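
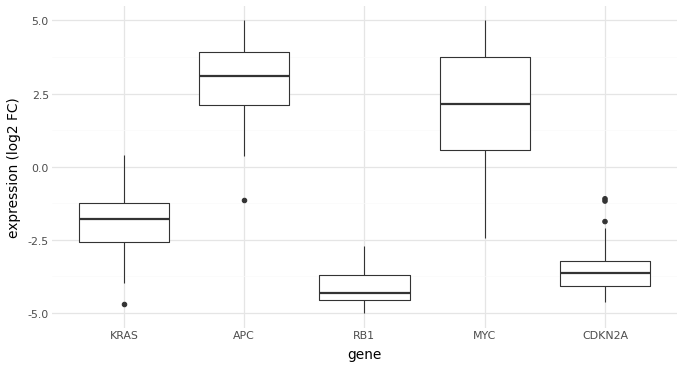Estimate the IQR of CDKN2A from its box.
Q3 ≈ -3, Q1 ≈ -4; IQR ≈ 1.

≈ 1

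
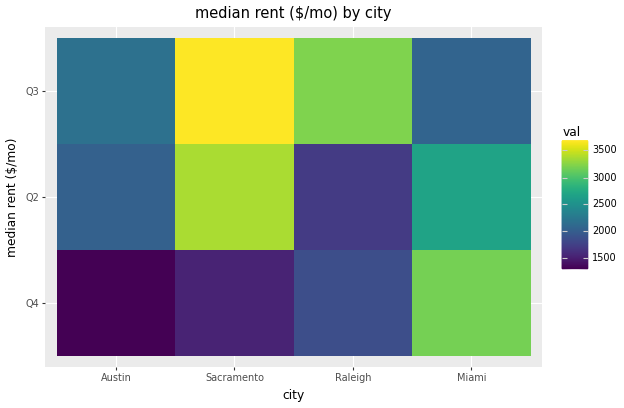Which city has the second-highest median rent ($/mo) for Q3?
Raleigh

Top 3 for Q3: Sacramento ≈ 3600, Raleigh ≈ 3200, Austin ≈ 2200.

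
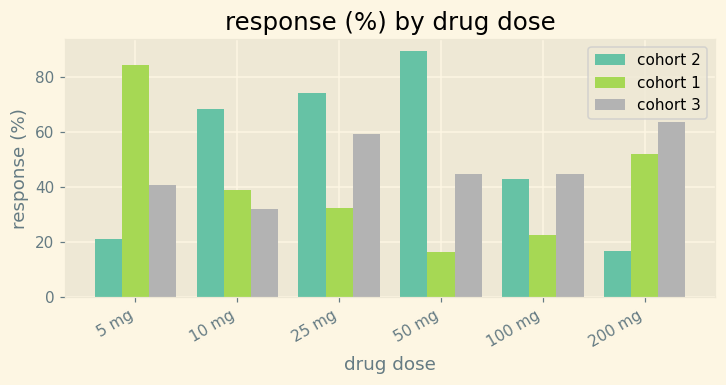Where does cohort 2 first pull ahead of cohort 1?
10 mg

5 mg: cohort 2 ≈ 20 vs cohort 1 ≈ 80 (not yet); 10 mg: cohort 2 ≈ 70 vs cohort 1 ≈ 40 (first crossover).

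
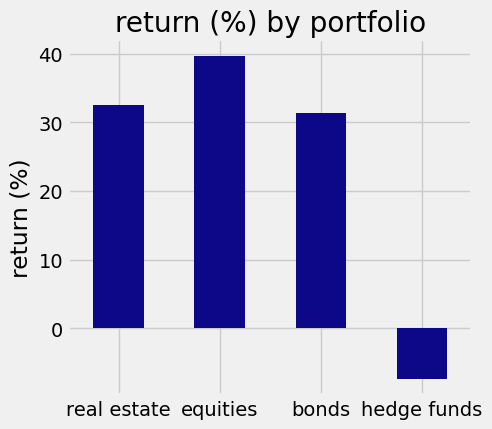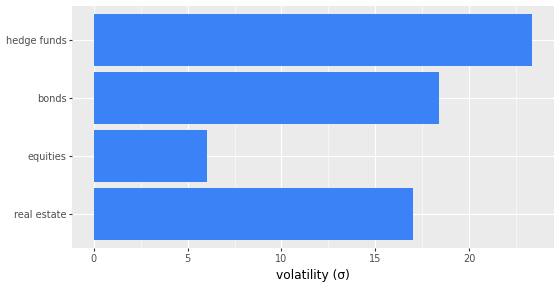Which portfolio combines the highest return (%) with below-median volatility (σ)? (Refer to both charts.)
Chart 2 median volatility (σ) ≈ 20; below-median portfolios: real estate, equities. Among those, equities has the highest return (%) (≈ 40).

equities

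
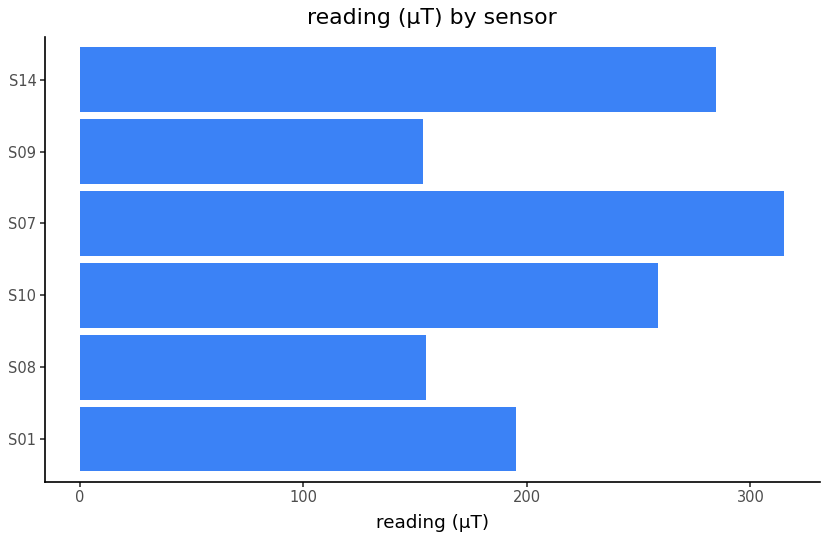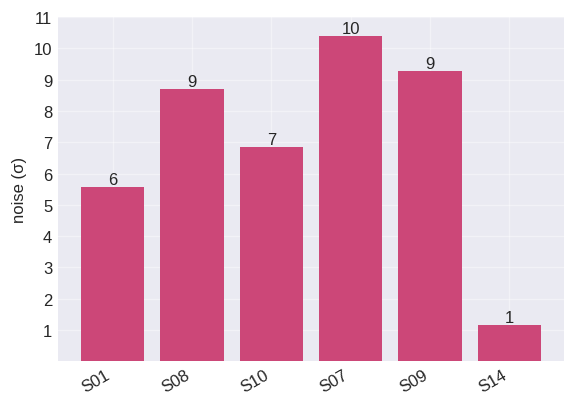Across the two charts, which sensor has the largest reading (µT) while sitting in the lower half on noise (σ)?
S14

Chart 2 median noise (σ) ≈ 8; below-median sensors: S01, S10, S14. Among those, S14 has the highest reading (µT) (≈ 300).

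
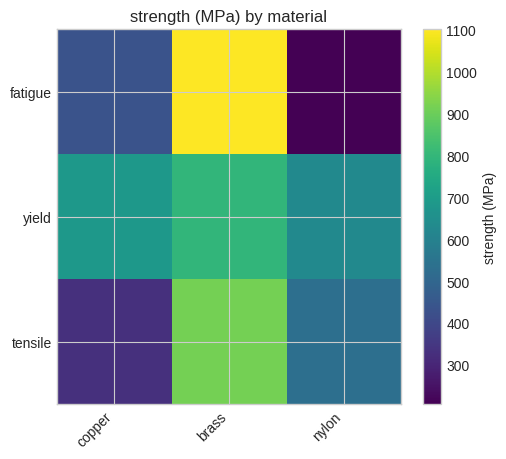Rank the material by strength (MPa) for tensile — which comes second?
Top 3 for tensile: brass ≈ 900, nylon ≈ 500, copper ≈ 300.

nylon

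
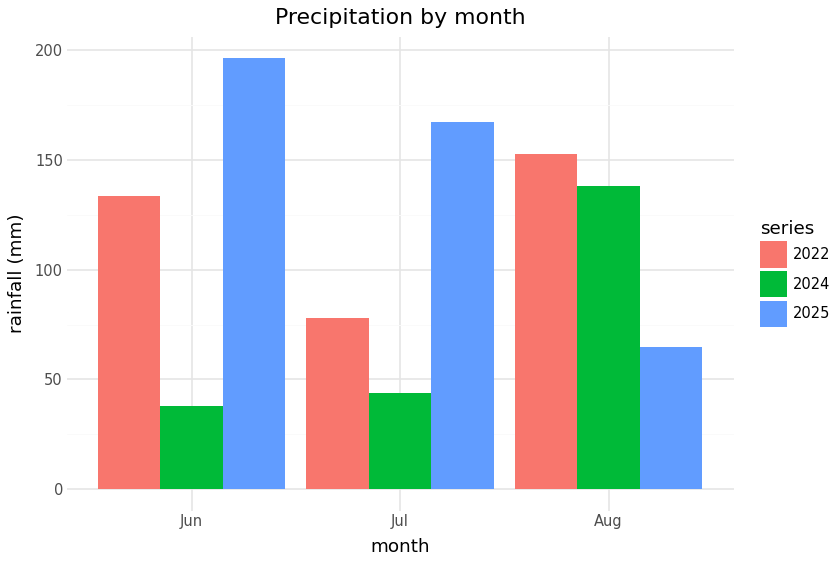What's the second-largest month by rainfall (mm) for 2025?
Top 3 for 2025: Jun ≈ 200, Jul ≈ 160, Aug ≈ 60.

Jul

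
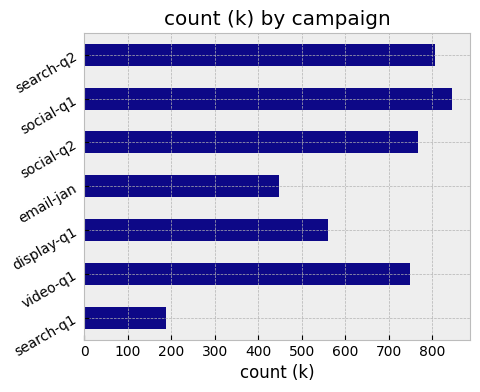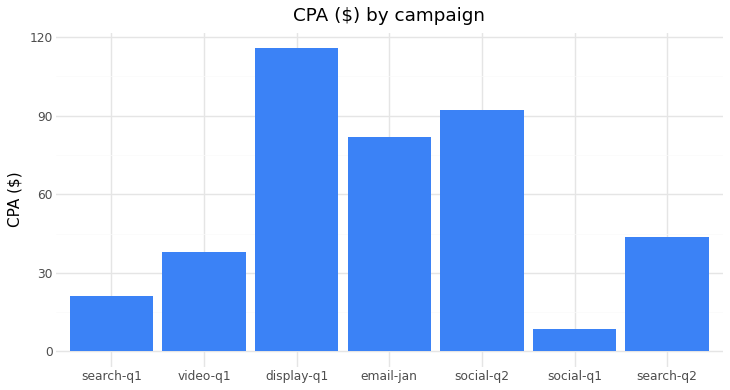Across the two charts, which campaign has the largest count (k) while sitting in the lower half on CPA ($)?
social-q1

Chart 2 median CPA ($) ≈ 40; below-median campaigns: search-q1, video-q1, social-q1. Among those, social-q1 has the highest count (k) (≈ 800).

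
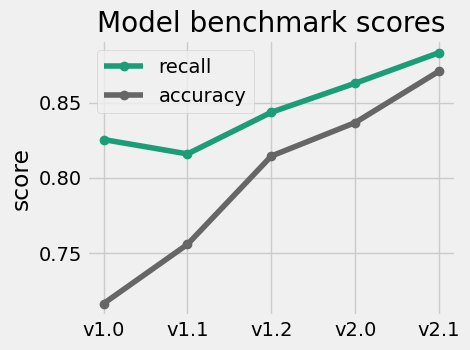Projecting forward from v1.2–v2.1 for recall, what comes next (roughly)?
≈ 0.9

Last three: 0.84, 0.86, 0.88 → slope ≈ 0.02/step → next ≈ 0.9.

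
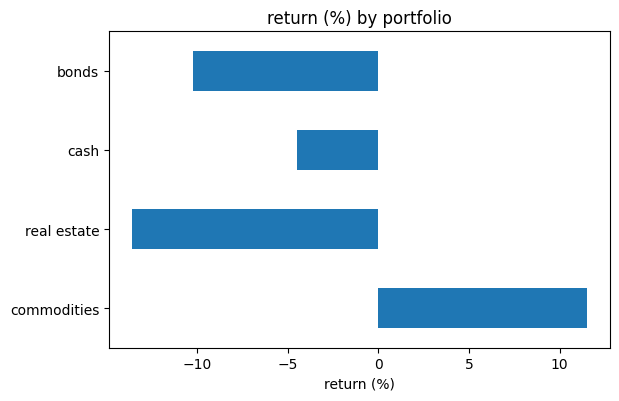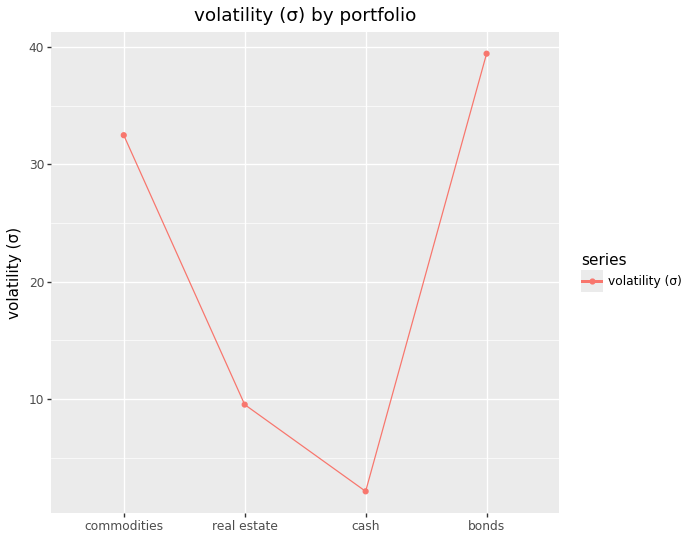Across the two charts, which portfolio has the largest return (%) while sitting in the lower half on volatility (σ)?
cash

Chart 2 median volatility (σ) ≈ 20; below-median portfolios: real estate, cash. Among those, cash has the highest return (%) (≈ -4).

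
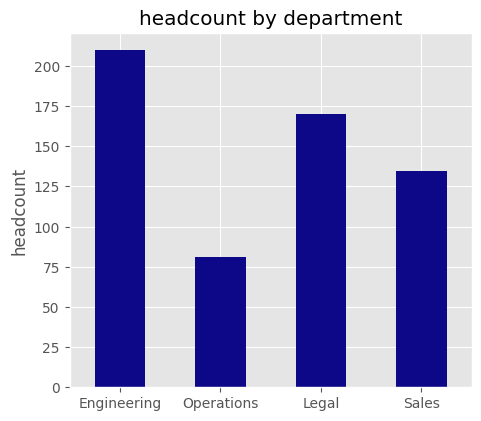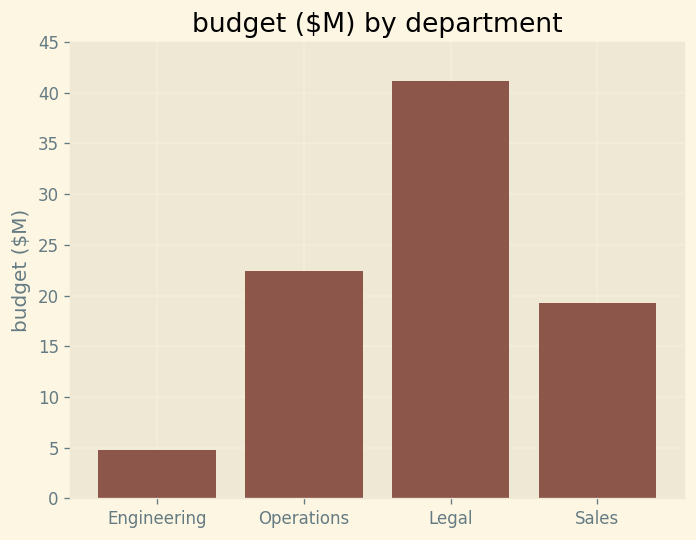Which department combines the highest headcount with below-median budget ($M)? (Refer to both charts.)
Engineering

Chart 2 median budget ($M) ≈ 20; below-median departments: Engineering, Sales. Among those, Engineering has the highest headcount (≈ 200).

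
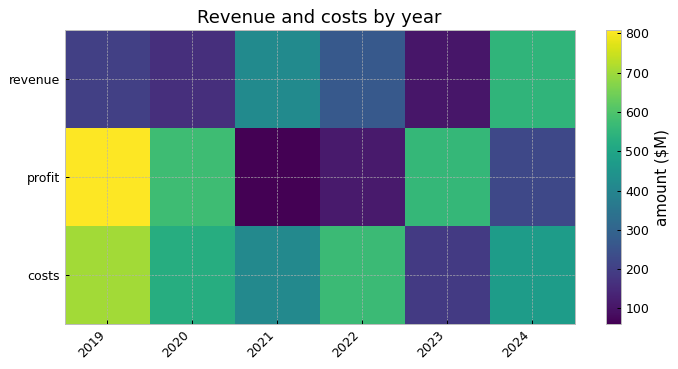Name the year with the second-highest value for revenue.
Top 3 for revenue: 2024 ≈ 600, 2021 ≈ 400, 2022 ≈ 300.

2021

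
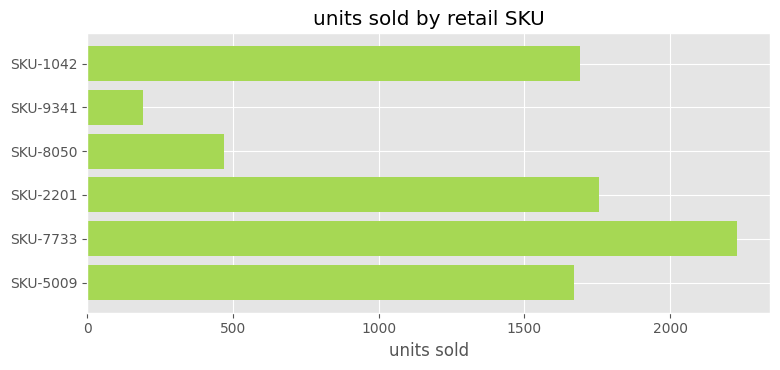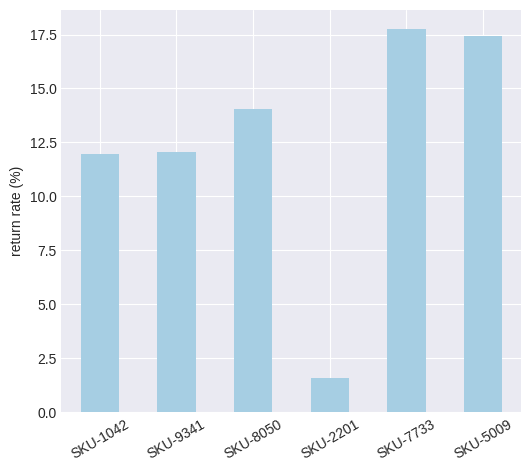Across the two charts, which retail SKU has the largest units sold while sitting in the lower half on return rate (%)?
Chart 2 median return rate (%) ≈ 14; below-median retail SKUs: SKU-1042, SKU-9341, SKU-2201. Among those, SKU-2201 has the highest units sold (≈ 2000).

SKU-2201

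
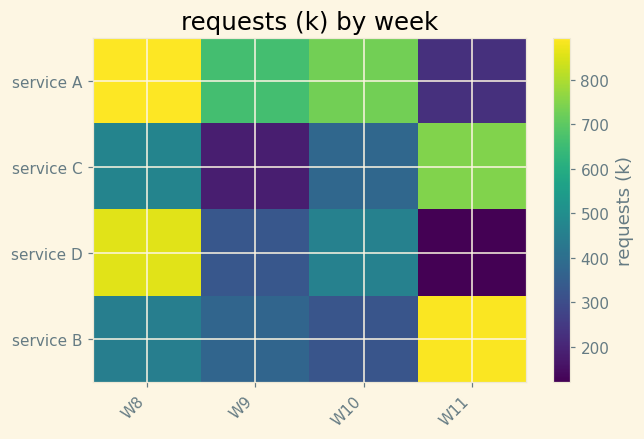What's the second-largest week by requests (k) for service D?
W10

Top 3 for service D: W8 ≈ 900, W10 ≈ 500, W9 ≈ 300.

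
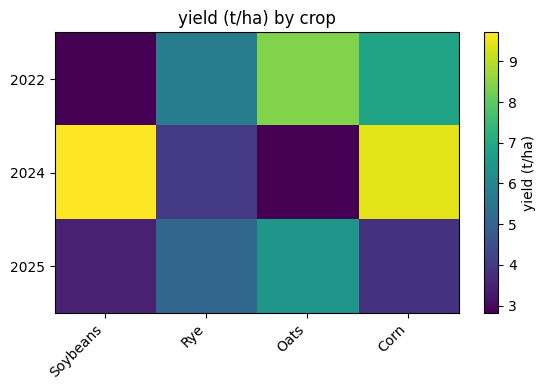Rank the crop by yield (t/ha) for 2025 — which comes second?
Top 3 for 2025: Oats ≈ 6, Rye ≈ 5, Corn ≈ 4.

Rye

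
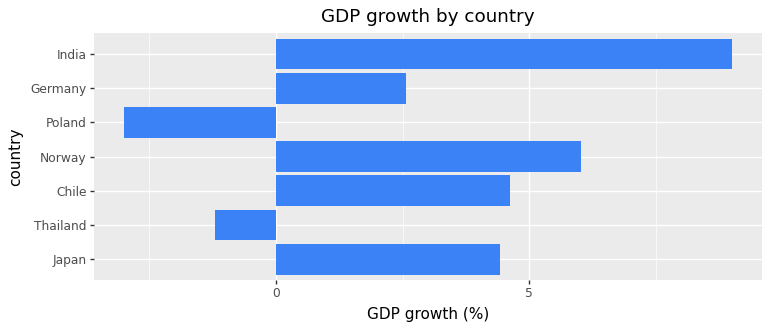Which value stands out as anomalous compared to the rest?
Poland

Poland ≈ -4; the rest sit between ≈ -2 and ≈ 8.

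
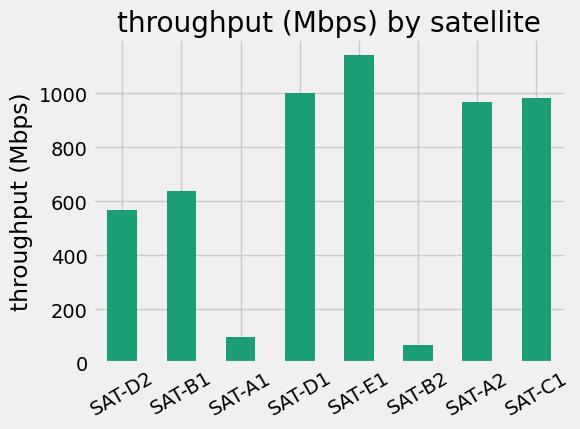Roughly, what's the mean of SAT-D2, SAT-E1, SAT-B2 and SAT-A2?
(600 + 1100 + 100 + 1000) / 4 ≈ 700.

≈ 700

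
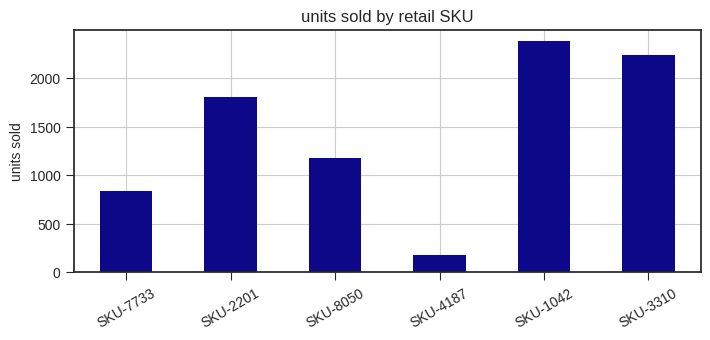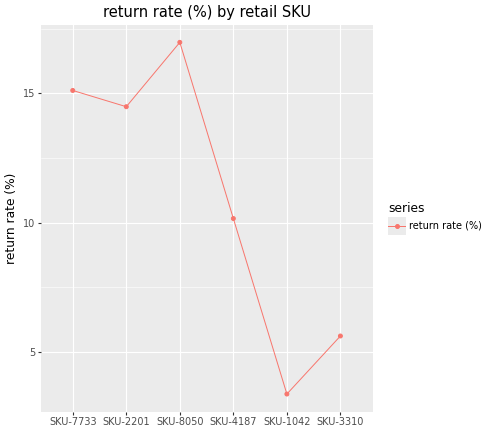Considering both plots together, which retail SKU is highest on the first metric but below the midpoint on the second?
Chart 2 median return rate (%) ≈ 12; below-median retail SKUs: SKU-4187, SKU-1042, SKU-3310. Among those, SKU-1042 has the highest units sold (≈ 2500).

SKU-1042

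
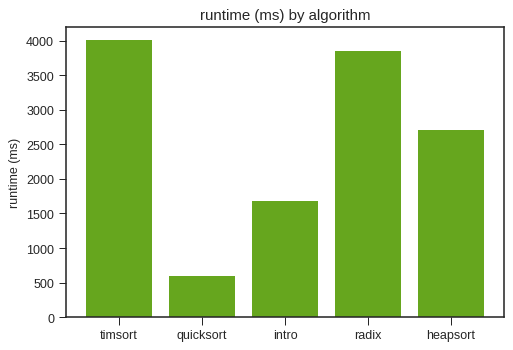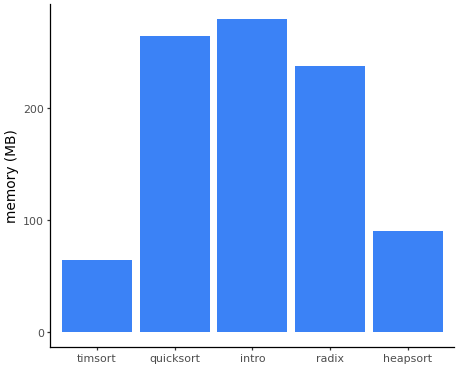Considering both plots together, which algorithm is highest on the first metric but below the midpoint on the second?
timsort

Chart 2 median memory (MB) ≈ 250; below-median algorithms: timsort, heapsort. Among those, timsort has the highest runtime (ms) (≈ 4000).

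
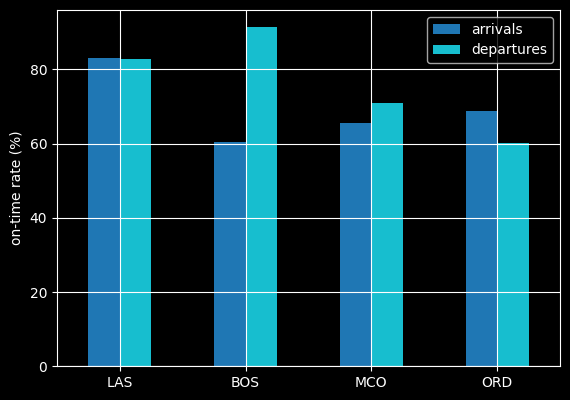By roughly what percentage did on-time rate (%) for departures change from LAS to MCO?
LAS ≈ 80, MCO ≈ 70; (70 − 80) / 80 ≈ -12.5%.

≈ -12.5%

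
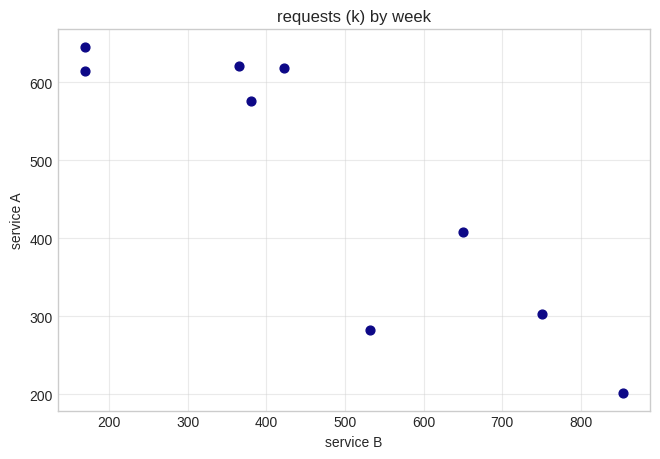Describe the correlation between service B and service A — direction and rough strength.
Points are negatively correlated; strong (|r| ≈ 0.9).

negative, strong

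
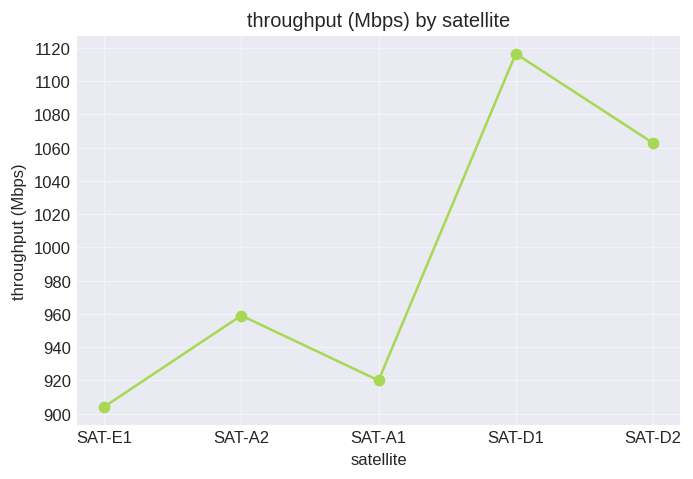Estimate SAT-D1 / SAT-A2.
SAT-D1 ≈ 1120, SAT-A2 ≈ 960; 1120/960 ≈ 1.17.

≈ 1.17×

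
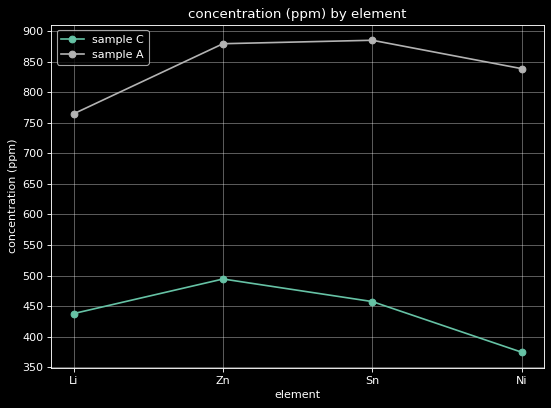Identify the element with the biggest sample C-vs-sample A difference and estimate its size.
Ni: sample C ≈ 350, sample A ≈ 850 → gap ≈ 500. Next-largest (Sn) is only ≈ 450.

Ni, ≈ 500 ppm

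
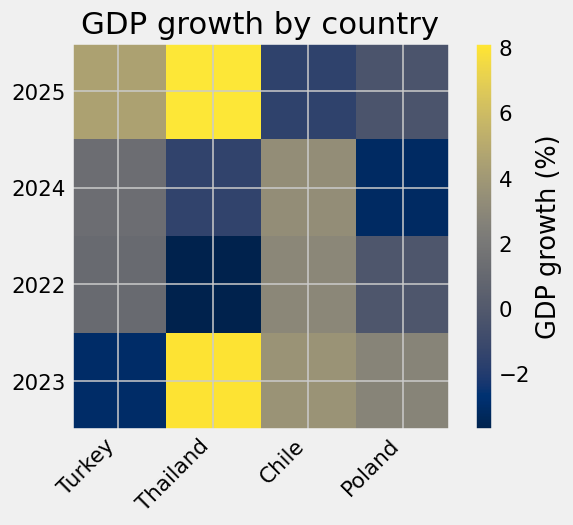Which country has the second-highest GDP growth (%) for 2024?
Turkey

Top 3 for 2024: Chile ≈ 3, Turkey ≈ 1, Thailand ≈ -1.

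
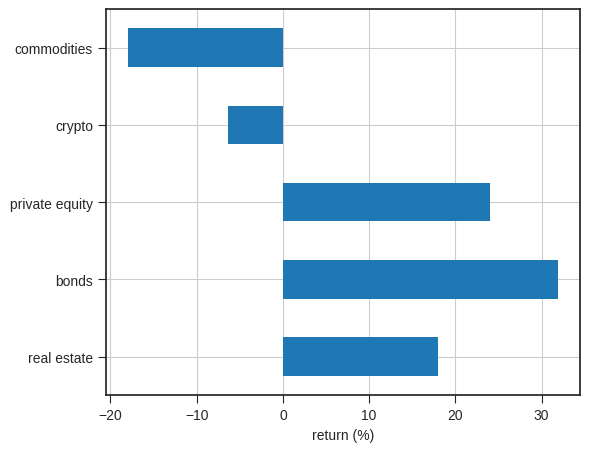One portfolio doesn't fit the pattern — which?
commodities ≈ -20; the rest sit between ≈ -5 and ≈ 30.

commodities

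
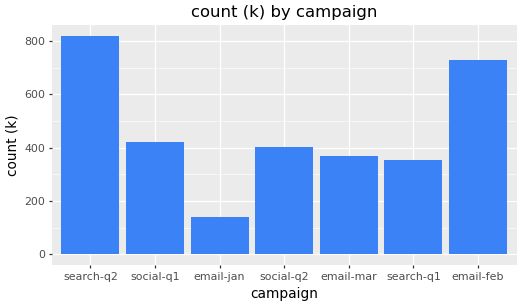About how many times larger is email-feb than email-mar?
≈ 1.75×

email-feb ≈ 700, email-mar ≈ 400; 700/400 ≈ 1.75.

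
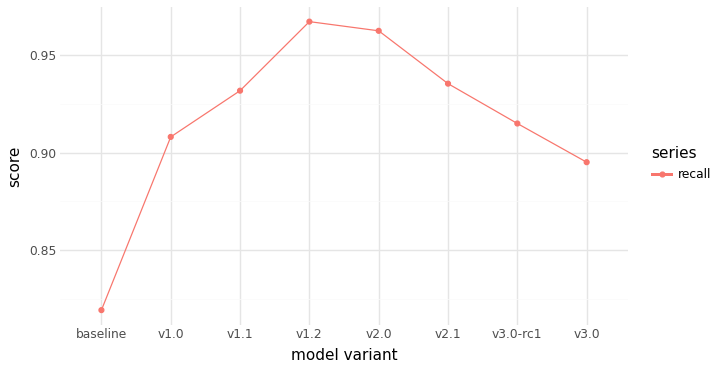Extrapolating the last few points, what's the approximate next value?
Last three: 0.94, 0.92, 0.90 → slope ≈ -0.02/step → next ≈ 0.88.

≈ 0.88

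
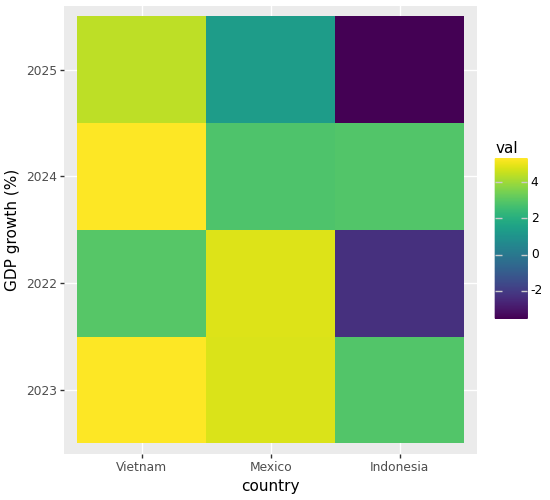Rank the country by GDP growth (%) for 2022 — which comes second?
Top 3 for 2022: Mexico ≈ 5, Vietnam ≈ 3, Indonesia ≈ -2.

Vietnam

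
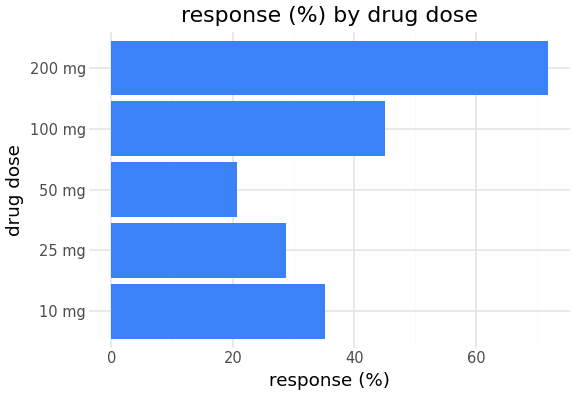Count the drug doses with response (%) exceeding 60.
1

Above 60: 200 mg.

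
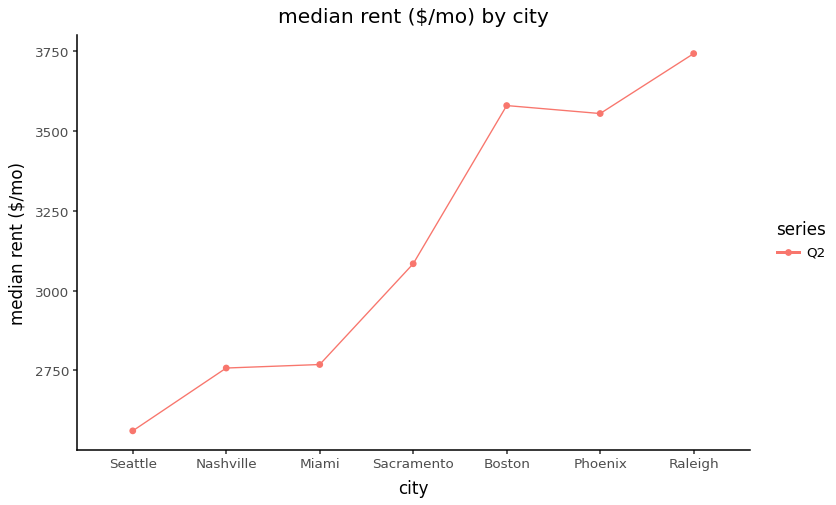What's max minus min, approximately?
≈ 1100

Max Raleigh ≈ 3700, min Seattle ≈ 2600; range ≈ 1100.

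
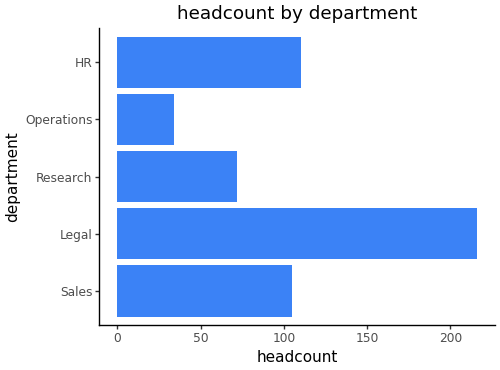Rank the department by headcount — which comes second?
HR

Top 3: Legal ≈ 220, HR ≈ 120, Sales ≈ 100.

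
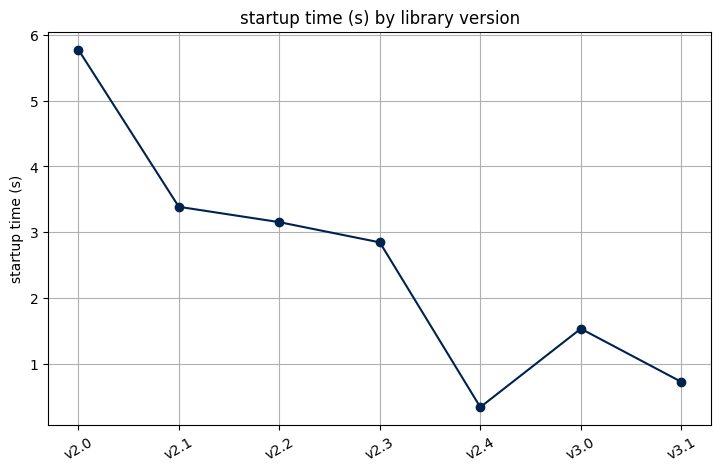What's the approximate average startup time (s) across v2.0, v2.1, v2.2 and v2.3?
≈ 3.88

(6.0 + 3.5 + 3.0 + 3.0) / 4 ≈ 3.88.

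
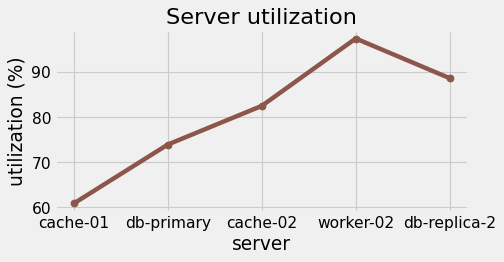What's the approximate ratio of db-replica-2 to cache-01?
db-replica-2 ≈ 90, cache-01 ≈ 60; 90/60 ≈ 1.5.

≈ 1.5×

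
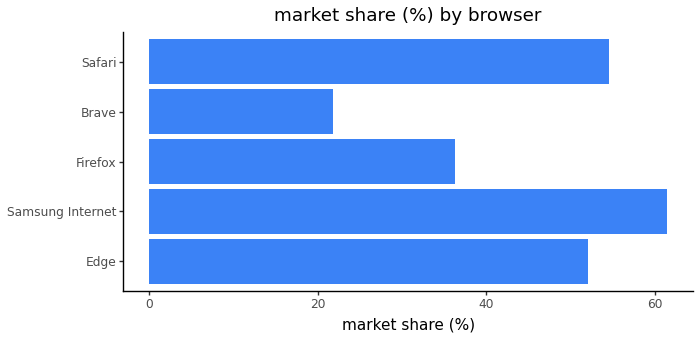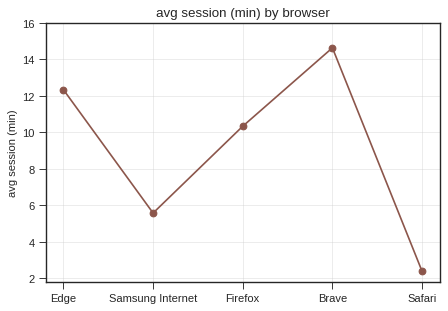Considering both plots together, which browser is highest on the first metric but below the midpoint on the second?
Samsung Internet

Chart 2 median avg session (min) ≈ 10; below-median browsers: Samsung Internet, Safari. Among those, Samsung Internet has the highest market share (%) (≈ 60).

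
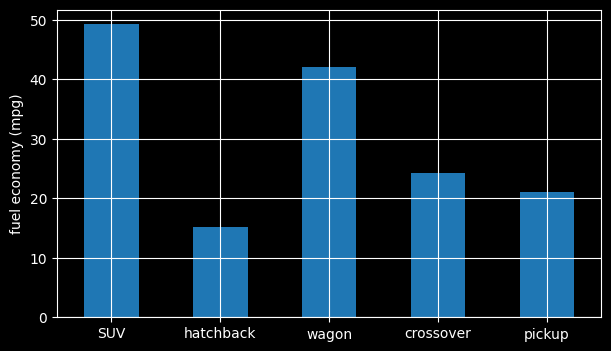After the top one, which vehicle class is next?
wagon

Top 3: SUV ≈ 50, wagon ≈ 40, crossover ≈ 25.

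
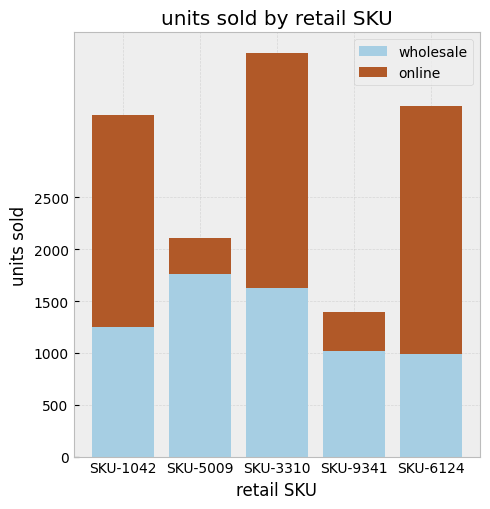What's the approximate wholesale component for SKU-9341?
wholesale top ≈ 1000, bottom ≈ 0; segment ≈ 1000.

≈ 1000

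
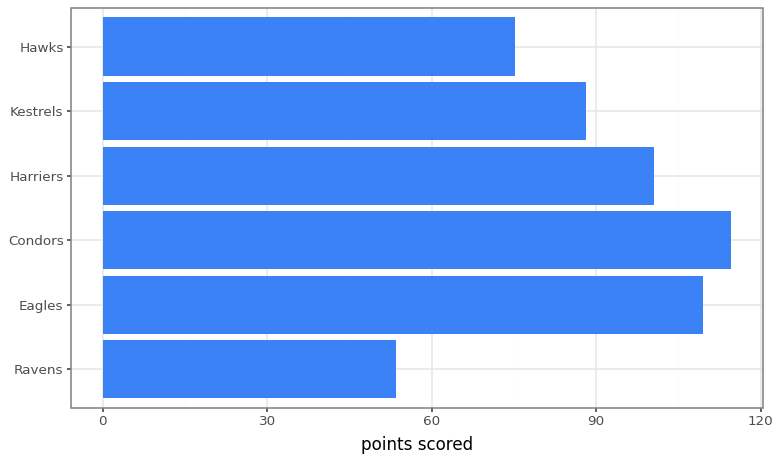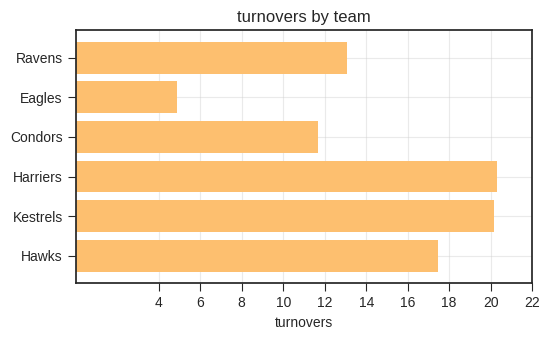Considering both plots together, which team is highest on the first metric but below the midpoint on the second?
Chart 2 median turnovers ≈ 16; below-median teams: Ravens, Eagles, Condors. Among those, Condors has the highest points scored (≈ 120).

Condors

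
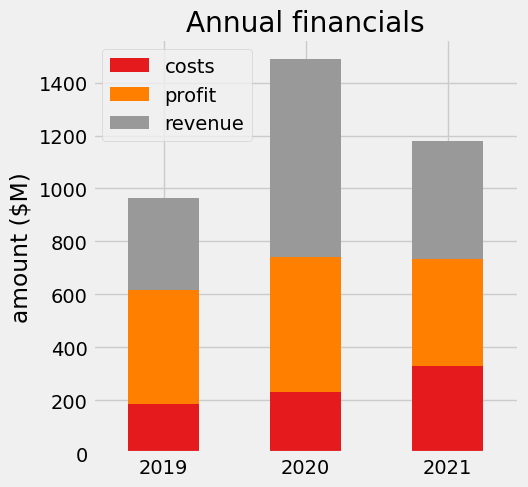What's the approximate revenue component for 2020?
≈ 600

revenue top ≈ 1400, bottom ≈ 800; segment ≈ 600.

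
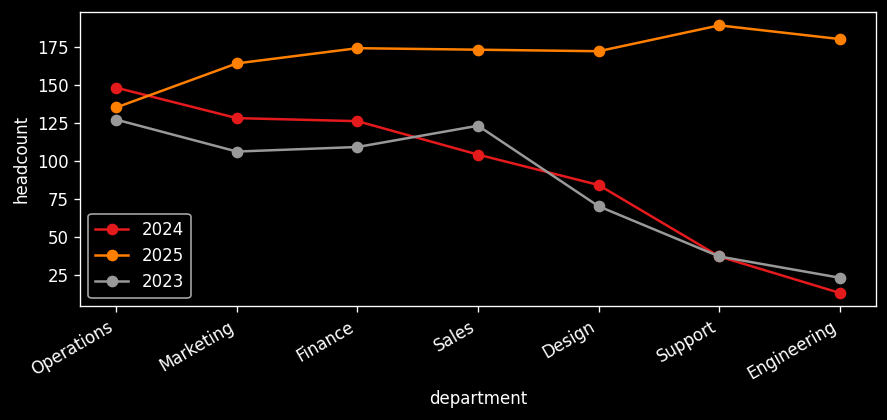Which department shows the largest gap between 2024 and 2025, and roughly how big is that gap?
Engineering, ≈ 160

Engineering: 2024 ≈ 20, 2025 ≈ 180 → gap ≈ 160. Next-largest (Support) is only ≈ 140.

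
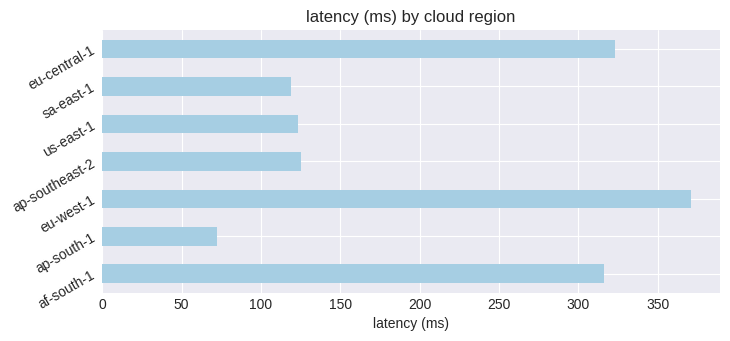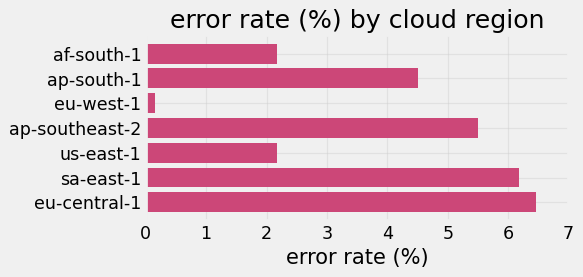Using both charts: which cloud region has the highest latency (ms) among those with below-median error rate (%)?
Chart 2 median error rate (%) ≈ 5; below-median cloud regions: af-south-1, eu-west-1, us-east-1. Among those, eu-west-1 has the highest latency (ms) (≈ 350).

eu-west-1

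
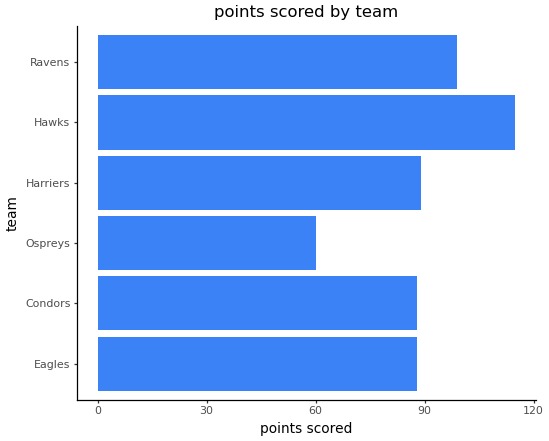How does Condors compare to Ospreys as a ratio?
Condors ≈ 90, Ospreys ≈ 60; 90/60 ≈ 1.5.

≈ 1.5×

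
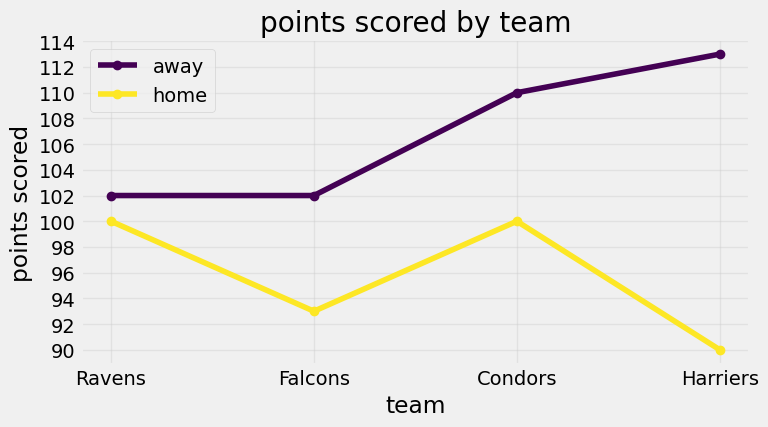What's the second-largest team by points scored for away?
Condors

Top 3 for away: Harriers ≈ 112, Condors ≈ 110, Falcons ≈ 102.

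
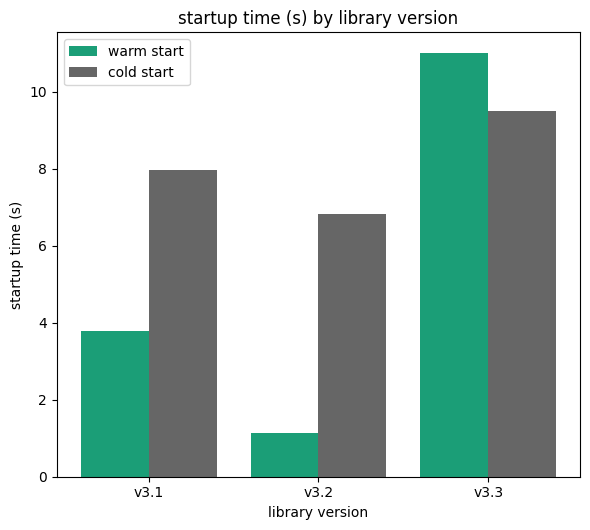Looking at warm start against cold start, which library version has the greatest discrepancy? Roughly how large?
v3.2, ≈ 6 s

v3.2: warm start ≈ 1, cold start ≈ 7 → gap ≈ 6. Next-largest (v3.1) is only ≈ 4.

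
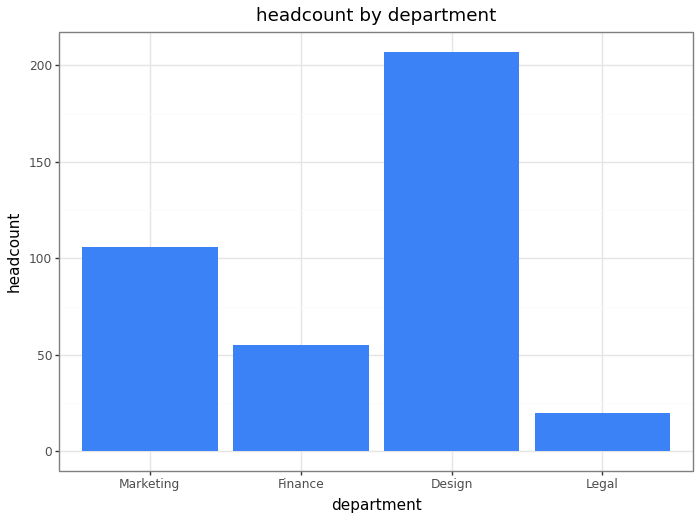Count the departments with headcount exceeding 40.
3

Above 40: Marketing, Finance, Design.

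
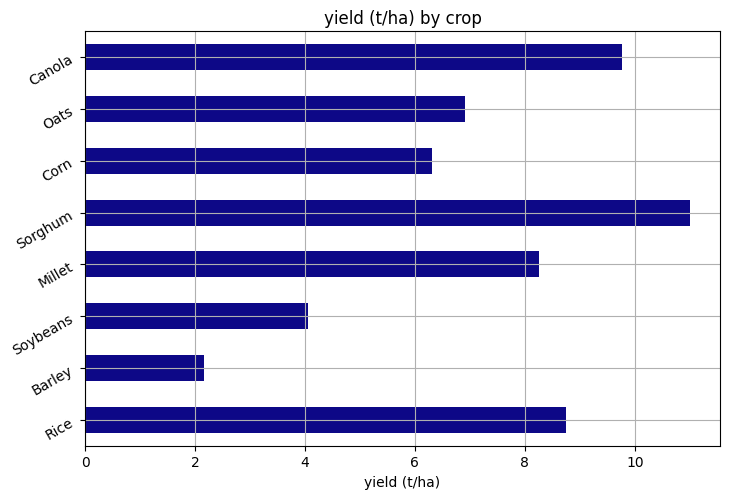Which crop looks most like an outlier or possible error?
Barley

Barley ≈ 2; the rest sit between ≈ 4 and ≈ 11.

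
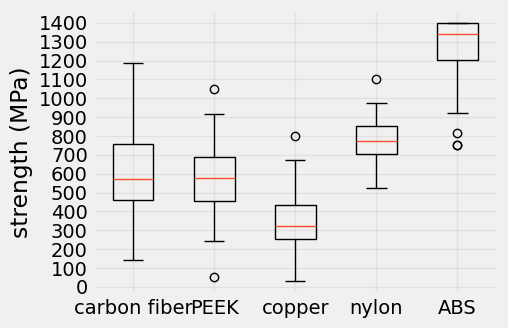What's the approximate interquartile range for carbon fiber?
Q3 ≈ 800, Q1 ≈ 500; IQR ≈ 300.

≈ 300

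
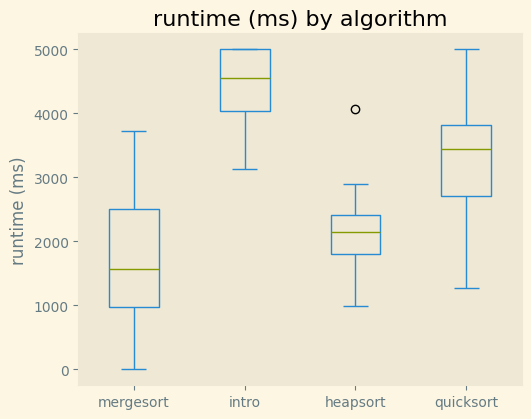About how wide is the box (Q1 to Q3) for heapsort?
≈ 500

Q3 ≈ 2500, Q1 ≈ 2000; IQR ≈ 500.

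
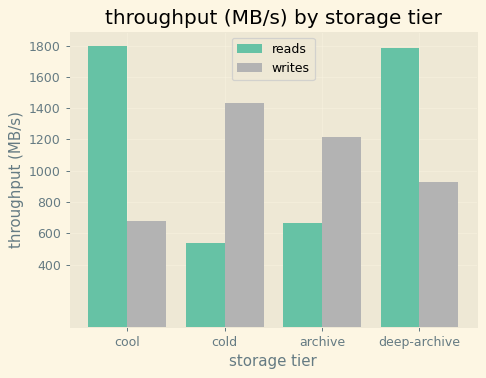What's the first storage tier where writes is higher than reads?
cold

cool: writes ≈ 600 vs reads ≈ 1800 (not yet); cold: writes ≈ 1400 vs reads ≈ 600 (first crossover).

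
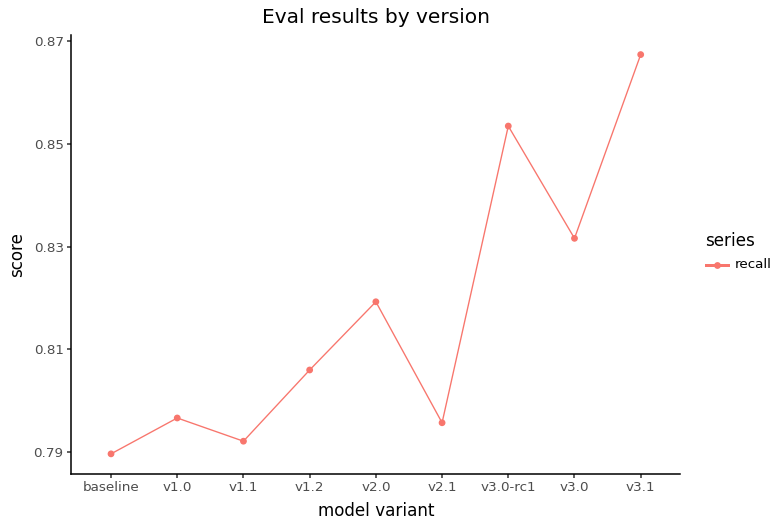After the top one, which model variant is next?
v3.0-rc1

Top 3: v3.1 ≈ 0.87, v3.0-rc1 ≈ 0.85, v3.0 ≈ 0.83.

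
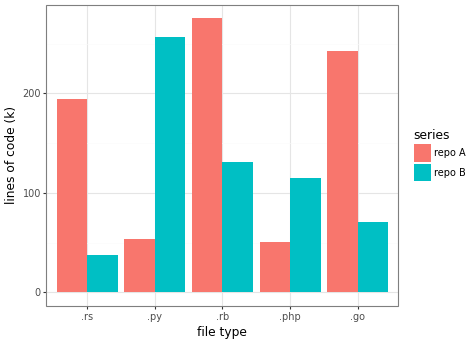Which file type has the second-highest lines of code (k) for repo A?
Top 3 for repo A: .rb ≈ 275, .go ≈ 250, .rs ≈ 200.

.go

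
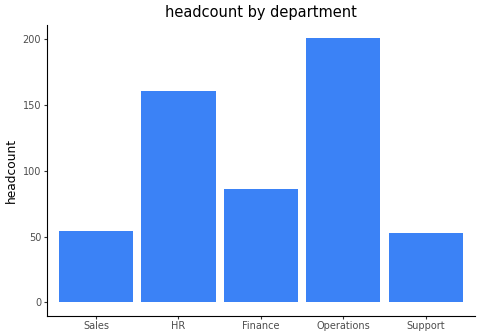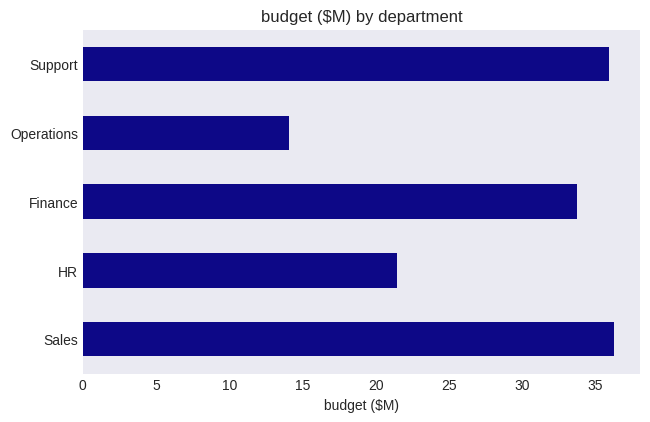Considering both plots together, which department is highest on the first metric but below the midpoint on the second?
Chart 2 median budget ($M) ≈ 35; below-median departments: HR, Operations. Among those, Operations has the highest headcount (≈ 200).

Operations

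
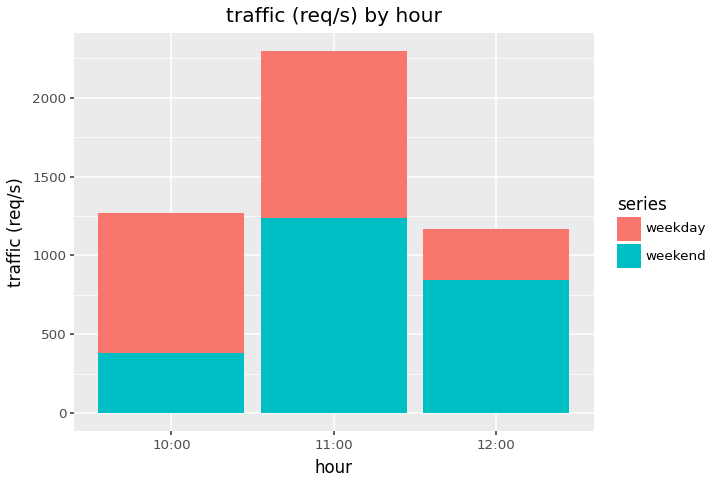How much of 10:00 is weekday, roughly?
≈ 800

weekday top ≈ 1200, bottom ≈ 400; segment ≈ 800.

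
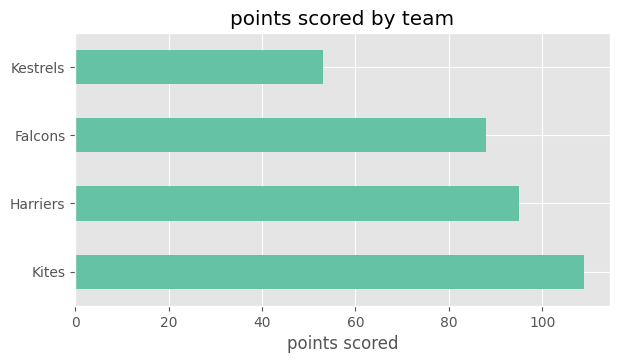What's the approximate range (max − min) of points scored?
≈ 60

Max Kites ≈ 110, min Kestrels ≈ 50; range ≈ 60.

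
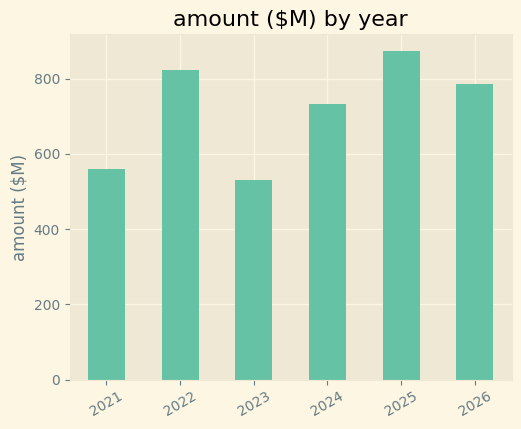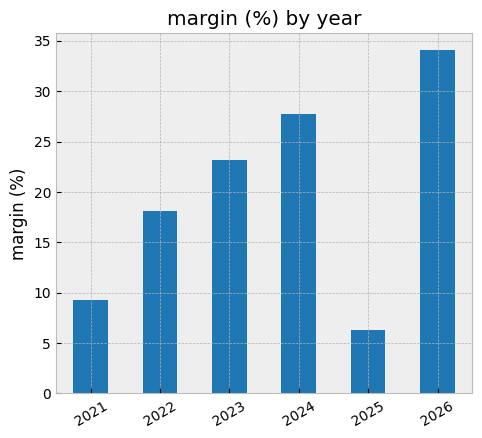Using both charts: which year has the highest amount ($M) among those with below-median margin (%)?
2025

Chart 2 median margin (%) ≈ 20; below-median years: 2021, 2022, 2025. Among those, 2025 has the highest amount ($M) (≈ 900).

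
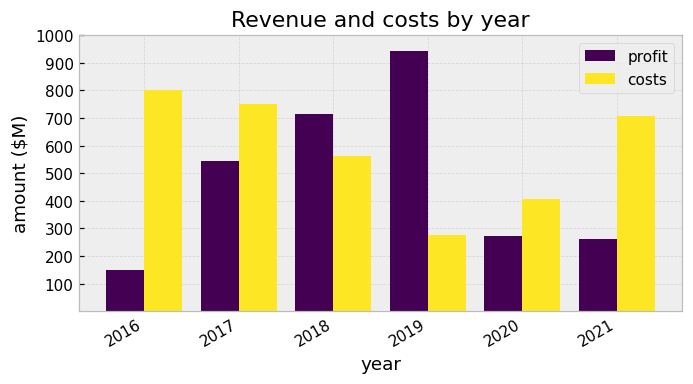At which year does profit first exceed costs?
2018

2017: profit ≈ 500 vs costs ≈ 800 (not yet); 2018: profit ≈ 700 vs costs ≈ 600 (first crossover).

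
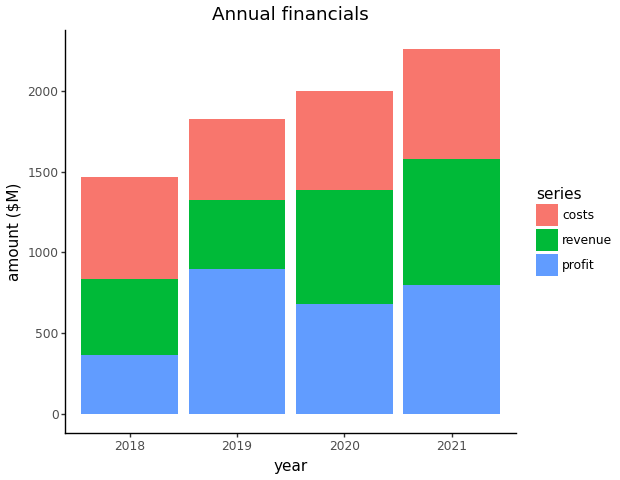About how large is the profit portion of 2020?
profit top ≈ 600, bottom ≈ 0; segment ≈ 600.

≈ 600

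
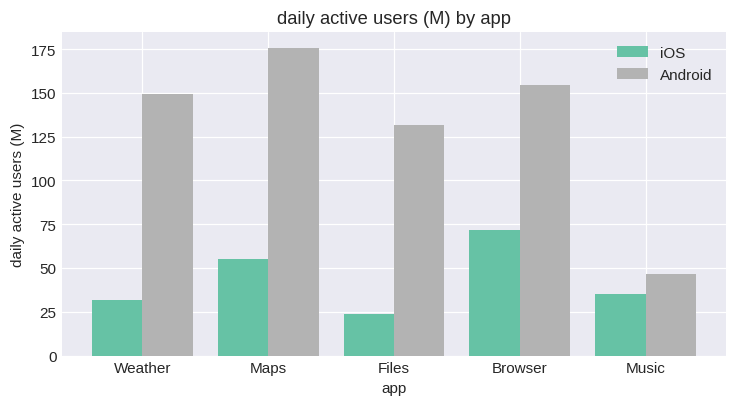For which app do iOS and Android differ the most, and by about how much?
Maps, ≈ 120 M

Maps: iOS ≈ 60, Android ≈ 180 → gap ≈ 120. Next-largest (Weather) is only ≈ 100.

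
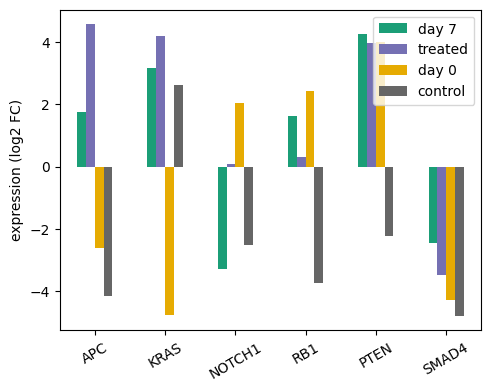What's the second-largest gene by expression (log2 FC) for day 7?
KRAS

Top 3 for day 7: PTEN ≈ 4, KRAS ≈ 3, APC ≈ 2.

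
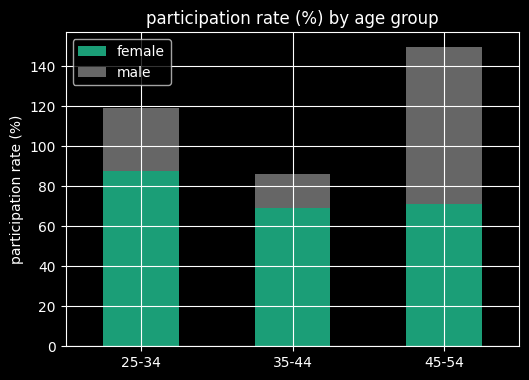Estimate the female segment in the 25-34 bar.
≈ 80

female top ≈ 80, bottom ≈ 0; segment ≈ 80.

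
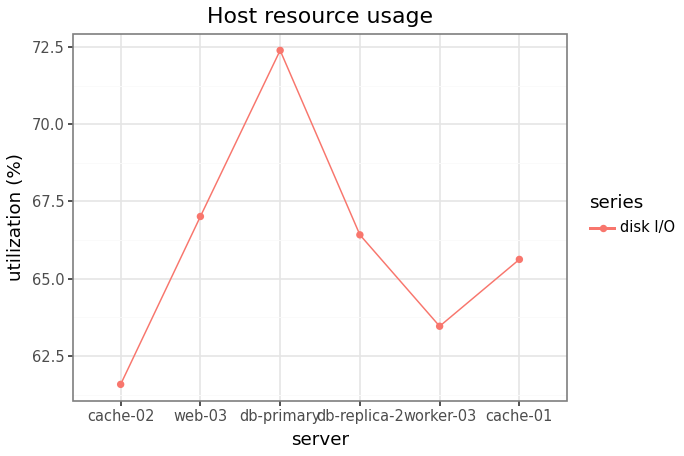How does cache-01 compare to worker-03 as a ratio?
≈ 1.05×

cache-01 ≈ 66, worker-03 ≈ 63; 66/63 ≈ 1.05.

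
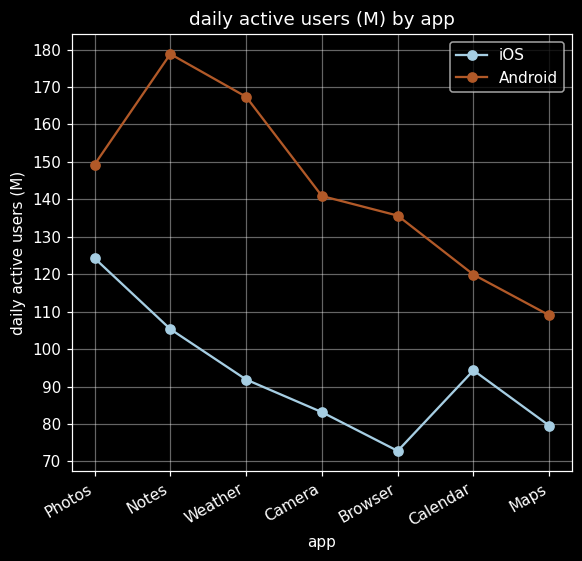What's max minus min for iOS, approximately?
Max Photos ≈ 120, min Browser ≈ 70; range ≈ 50.

≈ 50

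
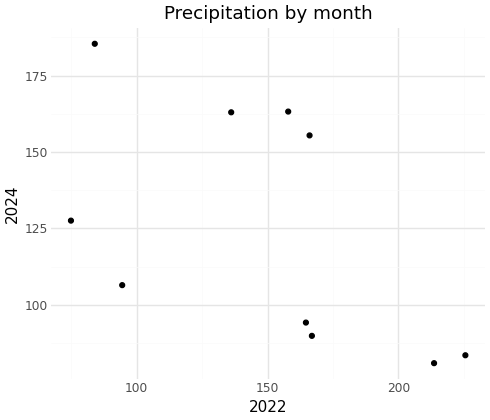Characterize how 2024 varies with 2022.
negative, moderate

Points are negatively correlated; moderate (|r| ≈ 0.5).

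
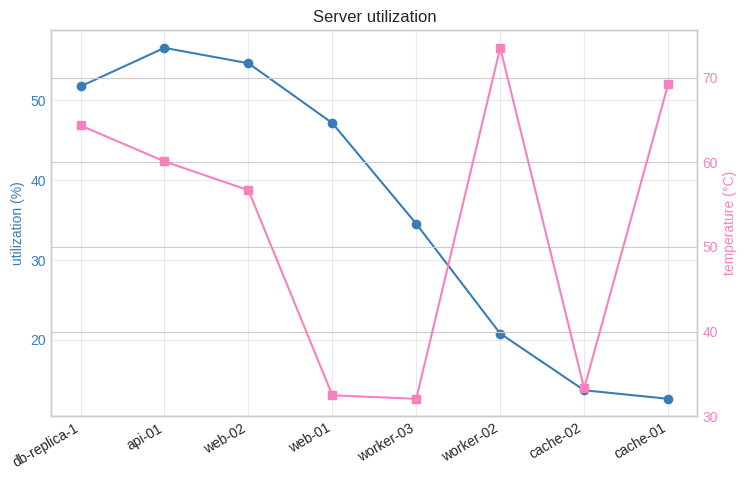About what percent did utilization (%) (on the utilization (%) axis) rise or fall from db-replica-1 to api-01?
db-replica-1 ≈ 50, api-01 ≈ 55; (55 − 50) / 50 ≈ +10%.

≈ +10%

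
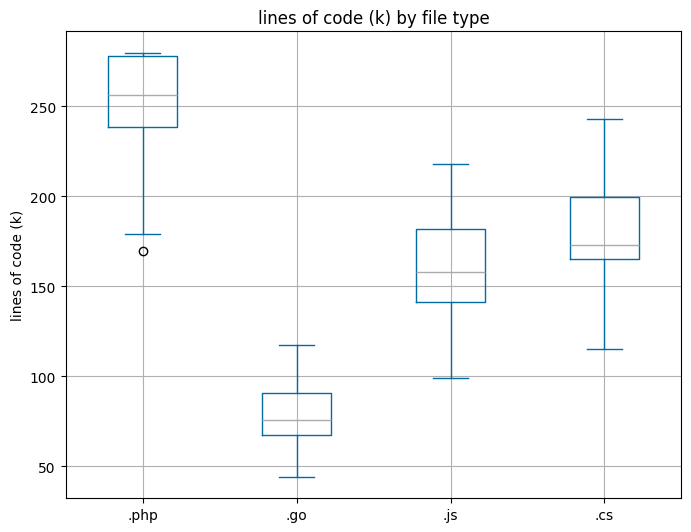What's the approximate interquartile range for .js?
≈ 40

Q3 ≈ 180, Q1 ≈ 140; IQR ≈ 40.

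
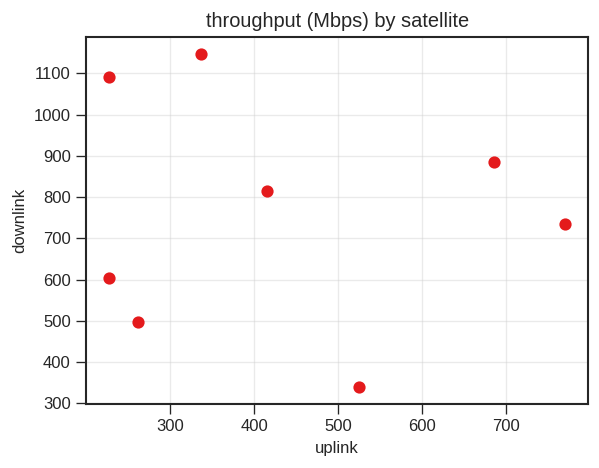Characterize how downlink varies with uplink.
Points are roughly uncorrelated; weak (|r| ≈ 0.1).

no clear correlation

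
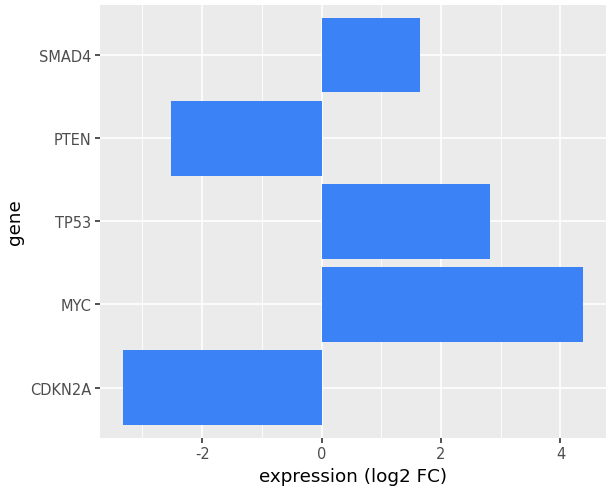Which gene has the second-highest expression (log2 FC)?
TP53

Top 3: MYC ≈ 4, TP53 ≈ 3, SMAD4 ≈ 2.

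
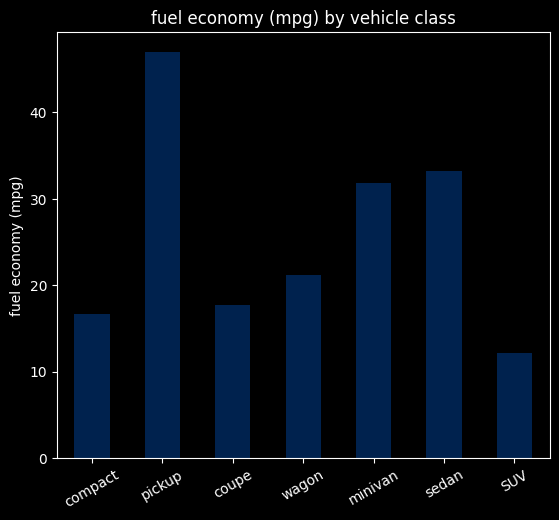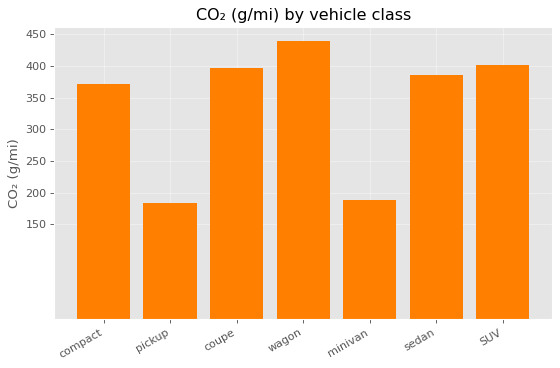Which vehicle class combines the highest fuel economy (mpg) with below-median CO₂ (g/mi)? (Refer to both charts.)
Chart 2 median CO₂ (g/mi) ≈ 400; below-median vehicle classes: compact, pickup, minivan. Among those, pickup has the highest fuel economy (mpg) (≈ 45).

pickup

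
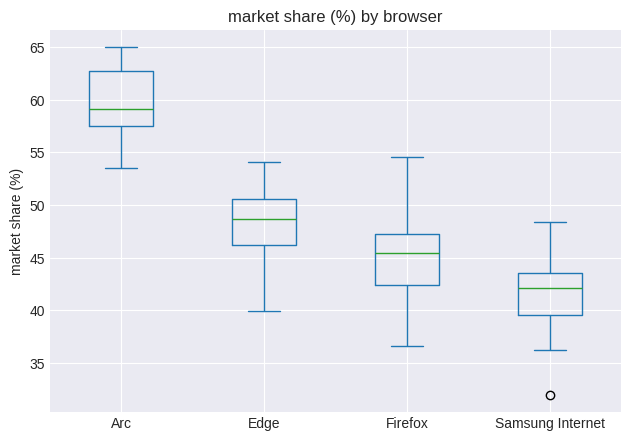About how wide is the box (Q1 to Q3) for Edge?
≈ 4

Q3 ≈ 50, Q1 ≈ 46; IQR ≈ 4.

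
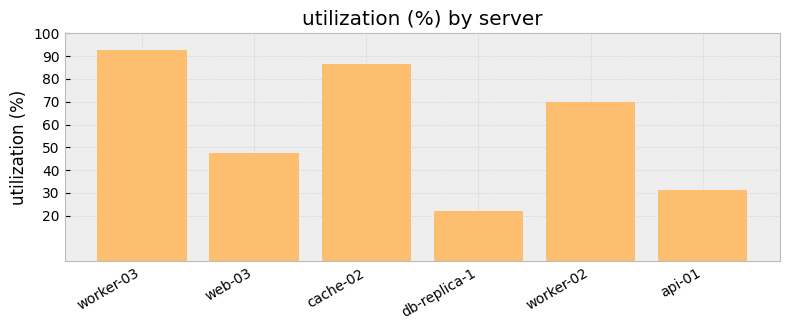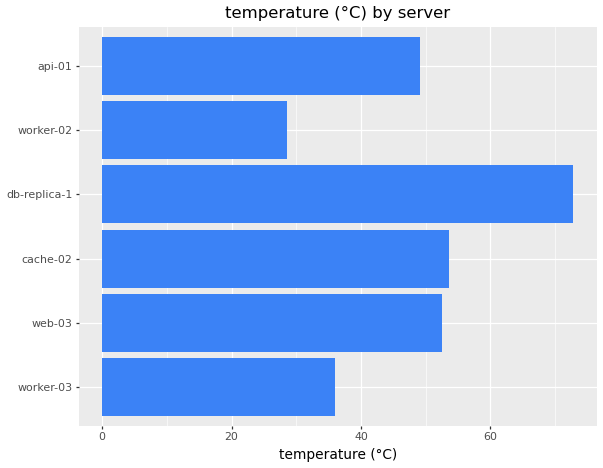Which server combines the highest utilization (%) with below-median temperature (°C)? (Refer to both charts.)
Chart 2 median temperature (°C) ≈ 50; below-median servers: worker-03, worker-02, api-01. Among those, worker-03 has the highest utilization (%) (≈ 90).

worker-03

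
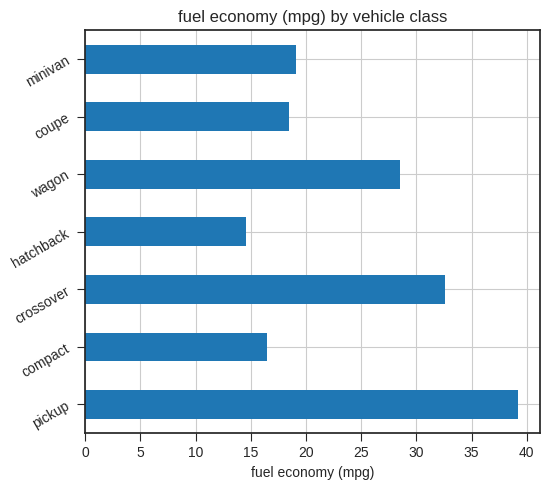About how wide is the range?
≈ 25

Max pickup ≈ 40, min hatchback ≈ 15; range ≈ 25.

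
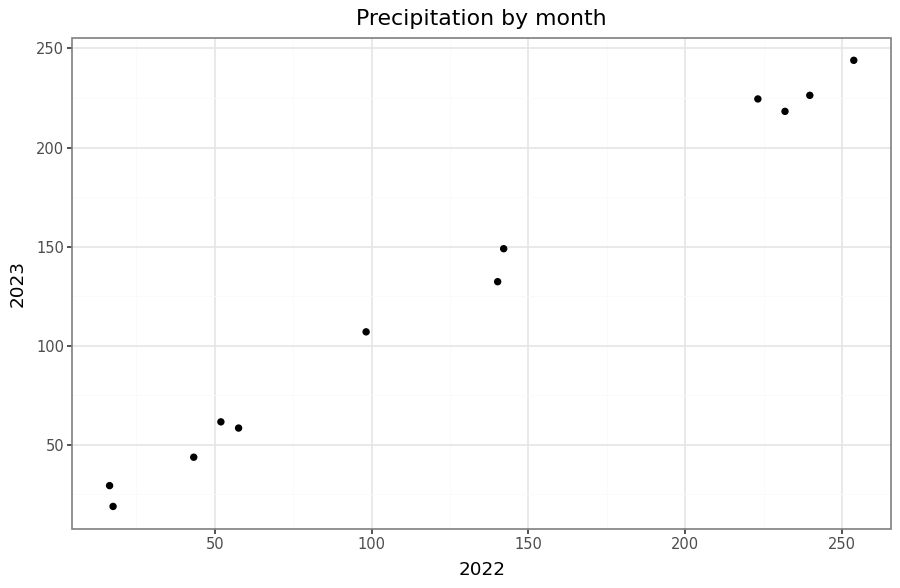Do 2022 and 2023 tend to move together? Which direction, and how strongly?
positive, strong

Points are positively correlated; strong (|r| ≈ 1.0).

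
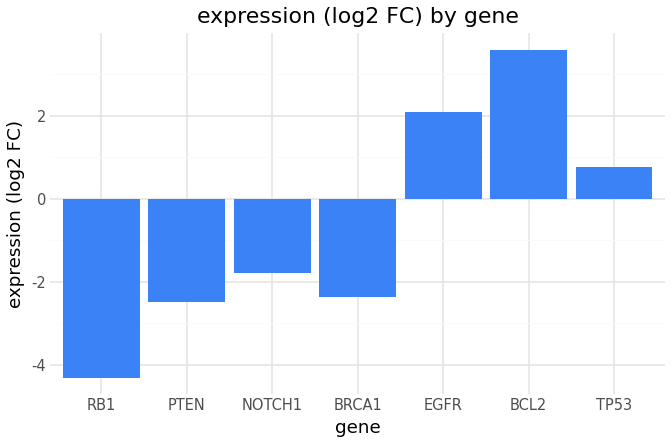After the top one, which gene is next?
EGFR

Top 3: BCL2 ≈ 4, EGFR ≈ 2, TP53 ≈ 1.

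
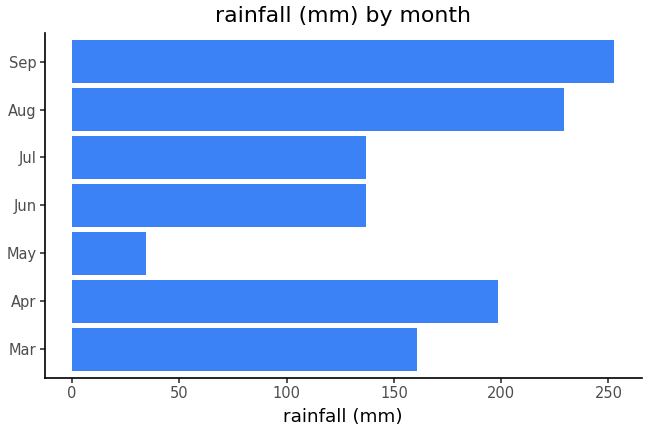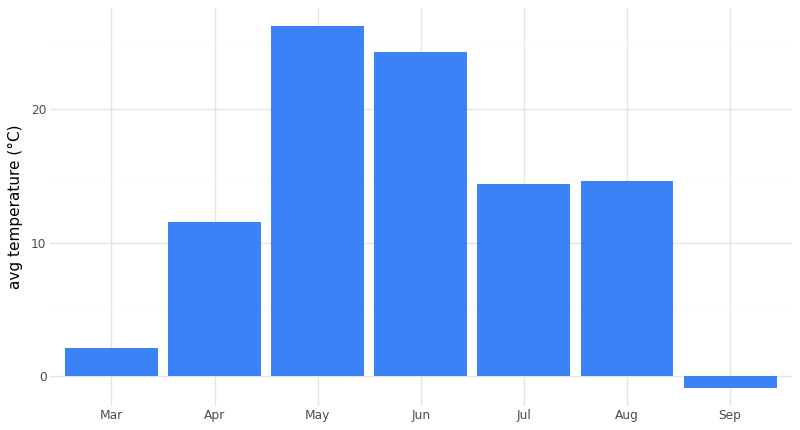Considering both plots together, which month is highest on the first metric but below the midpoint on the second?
Sep

Chart 2 median avg temperature (°C) ≈ 15; below-median months: Mar, Apr, Sep. Among those, Sep has the highest rainfall (mm) (≈ 250).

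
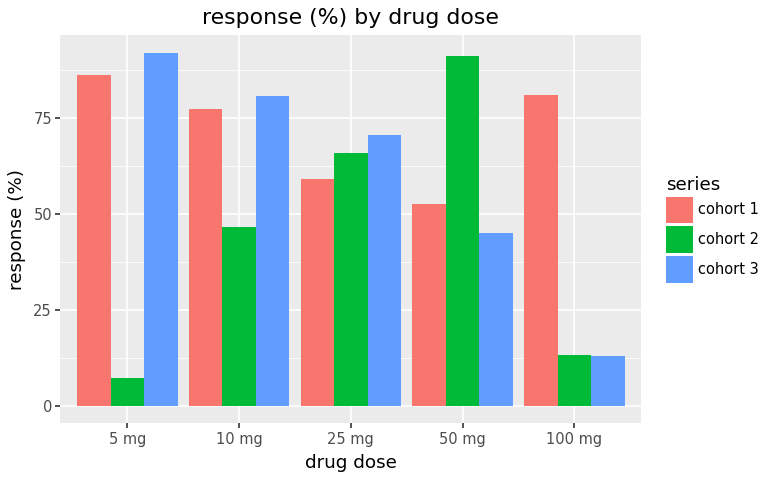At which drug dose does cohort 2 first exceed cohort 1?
25 mg

10 mg: cohort 2 ≈ 50 vs cohort 1 ≈ 80 (not yet); 25 mg: cohort 2 ≈ 70 vs cohort 1 ≈ 60 (first crossover).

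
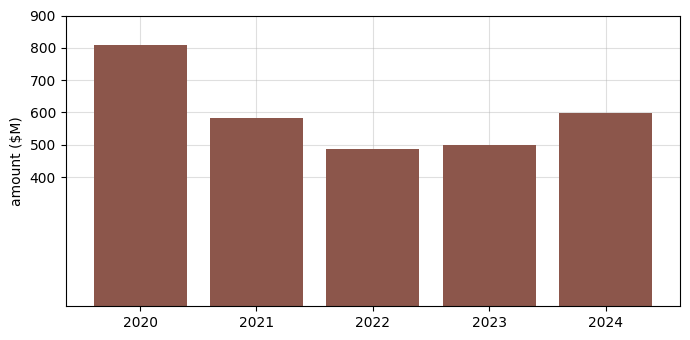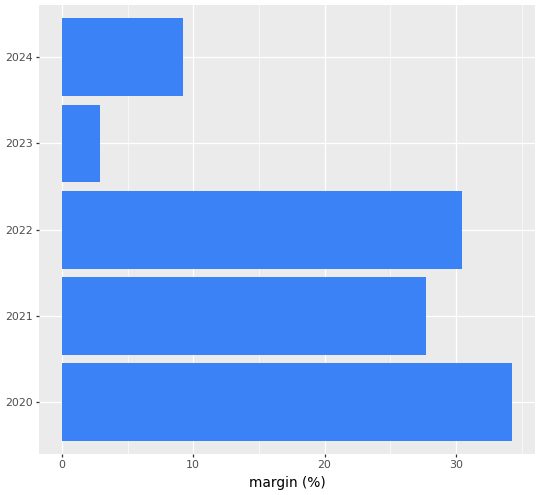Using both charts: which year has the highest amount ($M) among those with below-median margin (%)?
Chart 2 median margin (%) ≈ 30; below-median years: 2023, 2024. Among those, 2024 has the highest amount ($M) (≈ 600).

2024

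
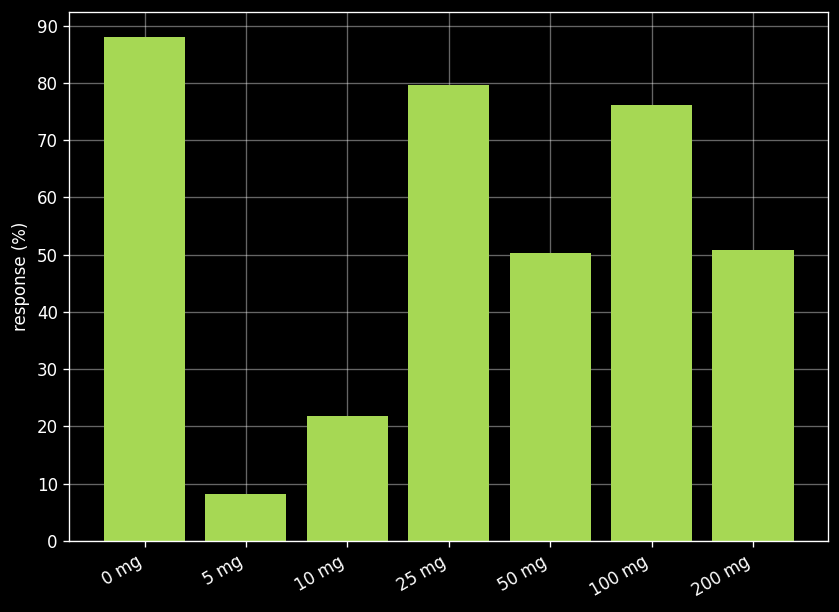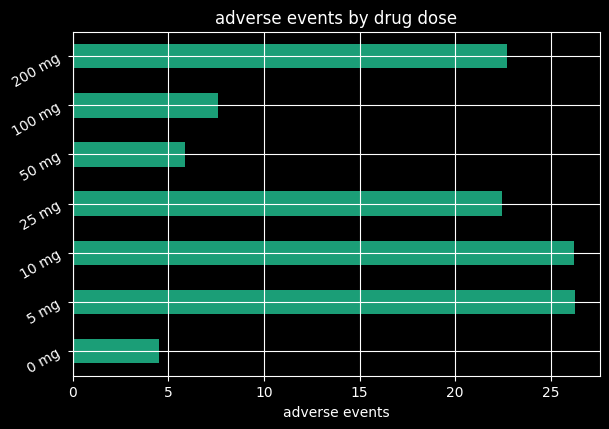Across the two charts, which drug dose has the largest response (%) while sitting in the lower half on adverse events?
0 mg

Chart 2 median adverse events ≈ 20; below-median drug doses: 0 mg, 50 mg, 100 mg. Among those, 0 mg has the highest response (%) (≈ 90).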